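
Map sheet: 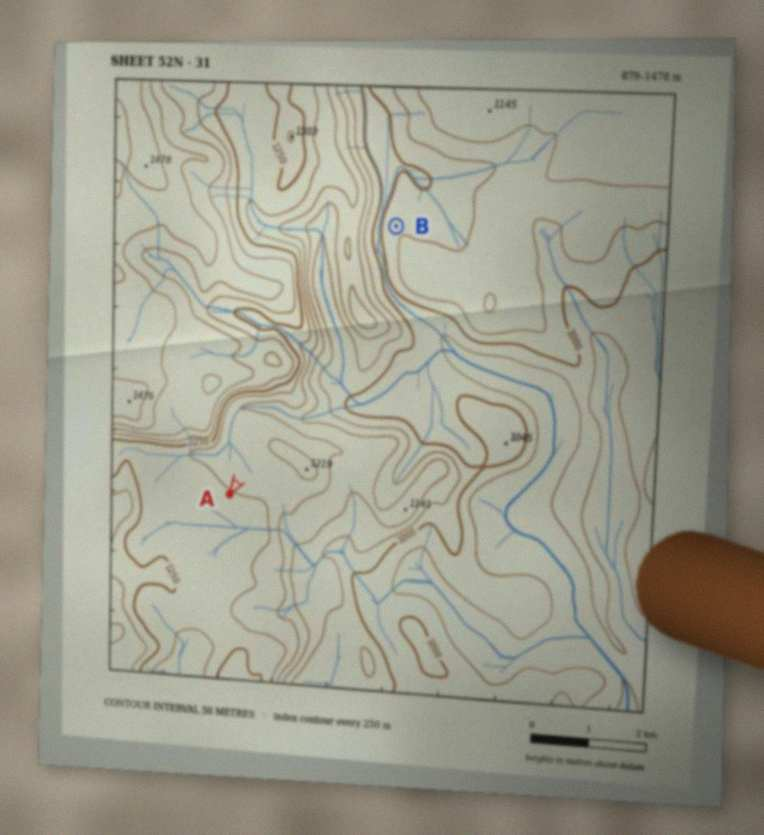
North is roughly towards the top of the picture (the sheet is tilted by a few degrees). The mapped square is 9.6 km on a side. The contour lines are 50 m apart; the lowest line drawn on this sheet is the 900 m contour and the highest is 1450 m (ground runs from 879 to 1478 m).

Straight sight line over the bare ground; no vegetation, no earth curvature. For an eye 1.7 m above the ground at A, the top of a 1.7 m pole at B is hidden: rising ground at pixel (259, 448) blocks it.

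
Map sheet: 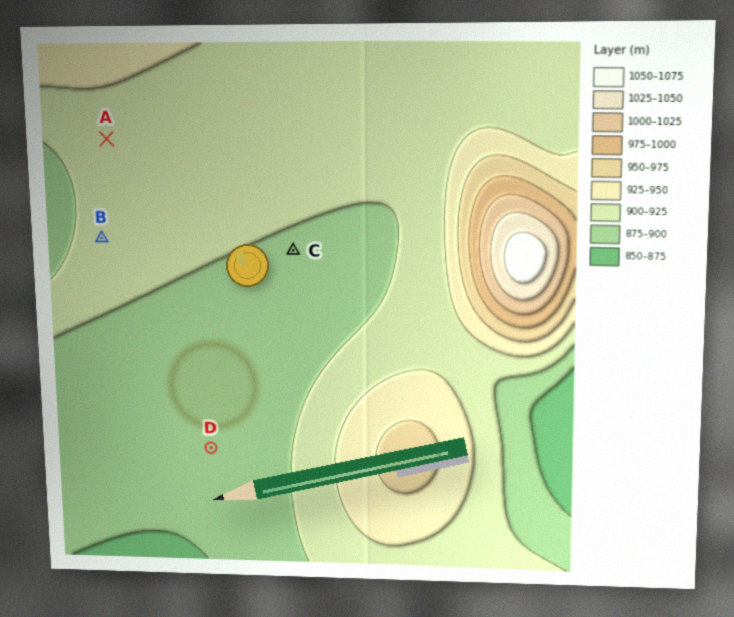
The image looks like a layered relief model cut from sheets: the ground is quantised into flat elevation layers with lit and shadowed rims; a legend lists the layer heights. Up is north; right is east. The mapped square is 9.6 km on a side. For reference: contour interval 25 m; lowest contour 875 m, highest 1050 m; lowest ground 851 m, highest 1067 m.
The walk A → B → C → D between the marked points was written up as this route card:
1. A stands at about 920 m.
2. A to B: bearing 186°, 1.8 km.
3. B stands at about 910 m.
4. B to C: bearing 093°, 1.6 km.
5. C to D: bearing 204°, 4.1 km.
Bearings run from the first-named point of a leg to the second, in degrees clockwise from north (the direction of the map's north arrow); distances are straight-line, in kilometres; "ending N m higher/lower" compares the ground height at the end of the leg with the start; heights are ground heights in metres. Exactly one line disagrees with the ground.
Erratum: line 4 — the distance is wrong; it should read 3.5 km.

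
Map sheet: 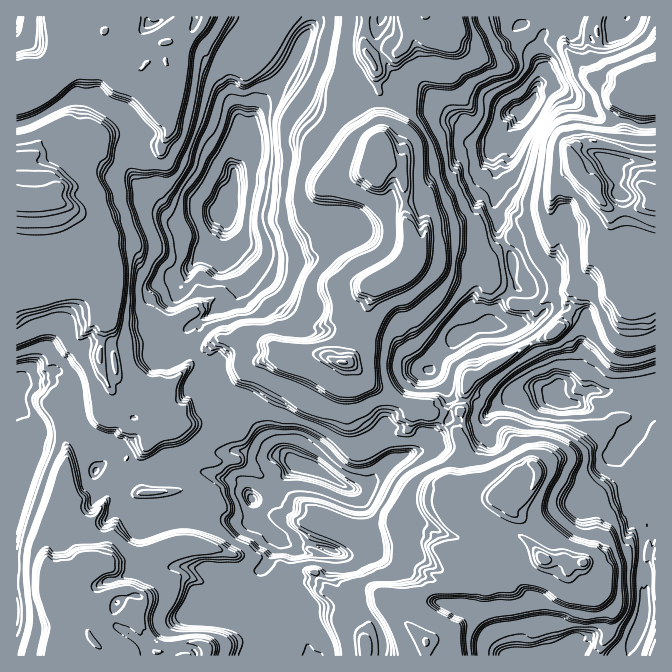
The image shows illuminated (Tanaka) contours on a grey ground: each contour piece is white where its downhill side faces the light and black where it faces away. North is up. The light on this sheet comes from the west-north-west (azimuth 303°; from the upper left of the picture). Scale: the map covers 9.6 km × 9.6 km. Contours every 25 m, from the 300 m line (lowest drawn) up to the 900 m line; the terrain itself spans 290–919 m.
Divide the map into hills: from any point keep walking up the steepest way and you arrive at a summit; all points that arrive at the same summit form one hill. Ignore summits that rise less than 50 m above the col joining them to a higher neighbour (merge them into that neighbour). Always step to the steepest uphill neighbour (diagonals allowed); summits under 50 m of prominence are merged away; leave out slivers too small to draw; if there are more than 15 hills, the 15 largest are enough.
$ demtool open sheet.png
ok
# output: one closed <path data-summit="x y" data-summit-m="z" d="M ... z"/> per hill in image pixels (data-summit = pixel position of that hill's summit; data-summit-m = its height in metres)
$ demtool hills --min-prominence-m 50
<path data-summit="380 150" data-summit-m="919" d="M310 16l-45 0-32 54-2 25 8 22 4 21-10 25 1 17-8 25 2 12-14 18-3 8-20 24-5 13-15 23-3 17 9 13 7 0 8-9 13-6 10-9 20-8 4-8 2-15-5-10-12-11-1-5 0-15 4-14 4 10 8 10 21 13 17 5 31-2 29-20 13-6 5-7 20-8 15-14 28-3 14-12 45-15 24-36-14 1-15-6-7-9-8-3-20-18-69-2-2-9-14-14-20-4-35-15-1-2 5-12 10-18z"/><path data-summit="55 190" data-summit-m="915" d="M95 96l-23 0-27 18-13 7-16 4 0 260 2 1 12-5 12 2 6-2 14 5 4 4 12 28 0 14 8 26 11 13 17 9 6 14 1-4 16-16 15-1 5 3 17 0 8-3 18-2 19 7 21 3 12 18 6-1 20-14 16-18 4-1-13-9-25 0-18-5-4-4-2-14-5-10-17-15-9-4-6-7 10-20 0-3-6-2 1-9-21-23 1-7-7 0-9-13 3-17 15-23 5-13 20-24 3-8 12-15 0-13-7 6-27 3-15 5-5-2-12-11-10-5-11-13-11-25 0-10 3-12 8-11-1-5-14-16-20-8z"/><path data-summit="544 558" data-summit-m="897" d="M450 396l-2 7 1 15-24 31-15 4-18 8-28 25-9 3-6-1 0 14-8 20 2 12-7 14-7 6 0 10-9 12-10 3-13-1-8-10 2-21-9-8-4-1-2 9-8 17-7 8 2 12 15 23 0 3 25 24 5 10 2 12 240 0 20-18 6 0 5 10-1 8 47 0 2-2 2-14 13-25 0-30-3-15 2-33-4-17-6-12 0-16-14-29-1-10-5 4-4 6-3 14-16 19-15 8-15 4-23 18-7 3-22-1-23-10-7 7-6 14-10 0-1-2 5-12 10-11-2-7 2-20-3-5-4-22 2-5 15-18 0-20 3-5-17-11-10 0z"/><path data-summit="92 638" data-summit-m="832" d="M77 426l-7 5-34 2 0 22-17 52-3 3 0 145 249 1 4-11-7-11-30-20-14-4 6-2 7-10-5-10 0-10-3-3 39-6 6-5 8-17 2-5-2-7-11-7-10-12-10 7-31-2-19-8-16 0-27 6-8 0-10-12-15-12 0-7-5-8-17-9-11-13z"/><path data-summit="574 162" data-summit-m="916" d="M552 84l-12 0-4 4-2 10-36 44-5 10 5 36-4 17 4 13 20 17 0 8-7 10 3 27 4 8 9 3 4 6 0 13-12 13 6 1 9-3 15-13 20 0 16 8 3 4 0 10-5 12-2 21-7 10-16 15 2 13 17 2 13-14 14 4 16-5 36-3 0-138-26-6-4-4-2-34-1-6-5-5 0-10-7-19 1-2 2 2 6-2 35 2 1-36-17-1-12-5-23-2-29-16-13-14z"/><path data-summit="167 42" data-summit-m="832" d="M264 16l-247 0-1 107 6 1 10-3 30-17 10-8 23 0 9 7 20 8 14 16 1 5-8 11-3 12 0 10 11 25 11 13 10 5 12 11 5 2 15-5 27-3 9-10 5-15 1-8-1-17 10-25-4-21-8-22 2-25 15-27 16-23z"/><path data-summit="412 255" data-summit-m="918" d="M492 153l-15 21-45 15-14 12-28 3-15 14-20 8-5 7-13 6-29 20-31 2-17-5-21-13-8-10-4-10-3 10 2 14 45 40 10 16 13 12 8 14 5 2 23-2 17 4 20 8 21 2 7 3 17 18 18 5 6-12 12-13 10-3 14-12 16-6 15-25 15-11-4-7-3-25-13-22 0-20-4-8 4-17-2-1 0-19-3-6z"/><path data-summit="344 362" data-summit-m="903" d="M224 236l0 21 7 5 10 16-2 15-4 8-20 8-10 9-13 6-8 8-1 8 21 23-1 9 2 2 8-1 0 4 21 21 7 12 22 25 1 5 11 11 13 5 7 8 17 4 35 20 8 1 9-3 27-24-7-15 2-24 17-20 6-18 15-14 4-1-16-6-17-18-7-3-21-2-20-8-17-4-5 2-23-2-8-14-13-12-10-16-45-40z"/><path data-summit="425 17" data-summit-m="830" d="M520 16l-208 0-3 16-13 26 36 16 20 4 14 14 2 9 69 2 20 18 8 3 7 9 10 5 10 1 12-3 15-18 7-11 8-9 0-5 9-20-5-18-12-20z"/><path data-summit="539 472" data-summit-m="897" d="M542 388l-15 0-9 3-11 10-9 3-12 13 0 20-15 18-2 5 4 22 3 5-2 5 2 22-10 11-5 12 1 2 10 0 6-14 7-7 23 10 22 1 30-21 15-4 10-5 14-12 9-14 5-16 15-17-5-8-23-24-13 0-13-5-10 0-5-3-2-7-10-2z"/><path data-summit="639 98" data-summit-m="816" d="M655 16l-26 0-5 9-14 14-11 5-8-6-2-7-12-3-2-4-6 5-14-1-8 3-8 11 0 11 4 12-4 18 13 1 10 5 13 14 29 16 23 2 12 5 16 0z"/><path data-summit="655 655" data-summit-m="606" d="M655 461l-6 1-6 16-7 5-3 10 0 15 6 12 4 17-2 33 3 15 0 30-13 25-2 16 27-1z"/><path data-summit="652 192" data-summit-m="915" d="M642 161l-22 0-1 2-7-2-1 2 7 19 0 10 5 5 1 6 2 34 4 4 25 5 1-83z"/>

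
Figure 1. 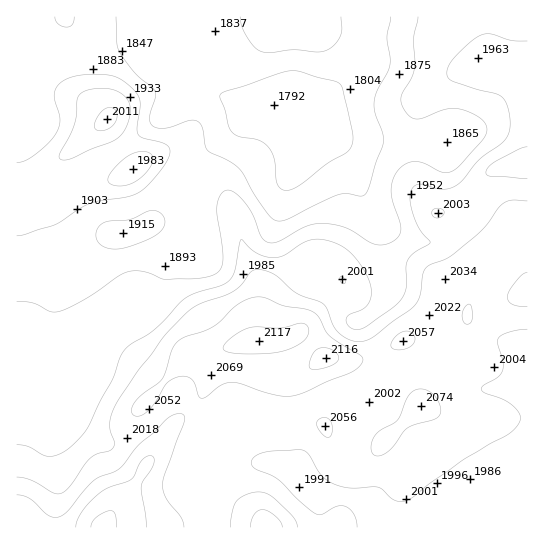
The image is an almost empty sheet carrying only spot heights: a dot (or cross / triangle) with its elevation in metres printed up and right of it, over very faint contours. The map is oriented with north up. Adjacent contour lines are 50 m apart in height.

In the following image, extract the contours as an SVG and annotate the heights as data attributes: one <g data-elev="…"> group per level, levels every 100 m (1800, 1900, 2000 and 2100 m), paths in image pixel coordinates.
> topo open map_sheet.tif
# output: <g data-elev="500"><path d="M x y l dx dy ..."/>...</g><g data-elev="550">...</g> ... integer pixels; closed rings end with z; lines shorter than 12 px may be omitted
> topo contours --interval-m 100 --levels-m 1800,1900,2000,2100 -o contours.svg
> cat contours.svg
<g data-elev="1800"><path d="M283 190l-4-3-2-5-2-21-5-12-5-5-6-4-20-3-6-4-4-7-9-31 5-4 65-20 9 0 38 11 4 3 2 4 9 40 1 10-2 8-5 6-19 10-29 23-8 4z"/></g><g data-elev="1900"><path d="M110 249l8 0 9-2 27-11 10-9 1-5-1-5-6-6-7-1-21 9-20 2-8 2-5 7-1 8 5 7z"/><path d="M17 236l8-1 30-10 25-16 11-6 35-6 12-4 9-7 14-16 7-11 2-8-1-4-4-3-22-6-5-4-1-7 3-26-3-7-6-7-9-7-9-4-27-1-17 3-12 8-2 5-1 6 6 24-3 11-8 11-14 11-10 7-8 2"/><path d="M55 17l3 7 8 3 6-2 2-8"/><path d="M418 17l-4 21 0 32-3 8-8 13-2 7 0 5 3 7 6 7 7 2 6-1 23-9 16 1 11 4 9 5 4 6 1 6-6 11-22 24-8 6-9 0-17-9-10-2-9 3-8 6-5 11-2 12 2 10 7 19 1 8-2 5-5 6-9 4-10-1-29-16-12-3-13-2-16 4-27 15-9 1-8-6-8-22-8-12-10-10-8-3-6 5-4 10 0 10 6 43-2 11-6 5-16 4-33 1-23-8-14 1-11 4-36 25-16 8-9 3-8-1-16-8-16-2"/></g><g data-elev="2000"><path d="M357 527l-3-12-7-8-9-1-16 8-7 0-16-13-21-22-25-12-2-4 1-4 6-5 9-2 35-2 7 4 13 22 11 7 17 5 28-1 17 14 7 1 7-2 54-40 46-26 9-9 2-8-5-10-12-7-19-7-3-4 3-4 14-8 5-7 0-9-5-18 0-5 11-6 18-3"/><path d="M465 323l-3-5 1-7 3-5 4-2 2 7 0 10-3 3z"/><path d="M342 283l3 1 0-3-2-4-2-1-1 3z"/><path d="M436 218l7-3 1-2-1-3-5-2-5 2-1 5z"/><path d="M527 201l-14-1-10 3-5 6-12 17-13 12-24 19-22 9-4 7-3 21-5 11-40 31-10 5-13 0-13-8-6-8-7-18-4-4-25-10-26-20-10-3-8 1-12 14-8 6-31 12-11 6-26 26-28 38-23 36-4 16 0 6 4 11-1 5-3 4-13 3-7 4-24 32-5 4-6 0-24-14-14-3"/><path d="M527 147l-8 2-25 13-6 5-2 6 1 2 3 1 37 3"/><path d="M97 130l8 0 9-5 3-10-3-6-7-1-7 5-5 10-1 4z"/></g><g data-elev="2100"><path d="M146 527l-5-40 1-5 12-19 0-5-4-2-4 1-4 4-11 18-25 10-13 10-13 15-4 13"/><path d="M282 527l-1-5-6-6-6-5-7-1-4 1-4 4-4 12"/><path d="M310 369l9 0 14-4 5-4 0-6-3-4-6-3-11 1-4 3-3 6-2 7z"/><path d="M230 353l33 1 23-4 18-9 4-6 1-6-3-4-5-2-20 5-24-1-8 1-14 7-11 10 0 5z"/></g>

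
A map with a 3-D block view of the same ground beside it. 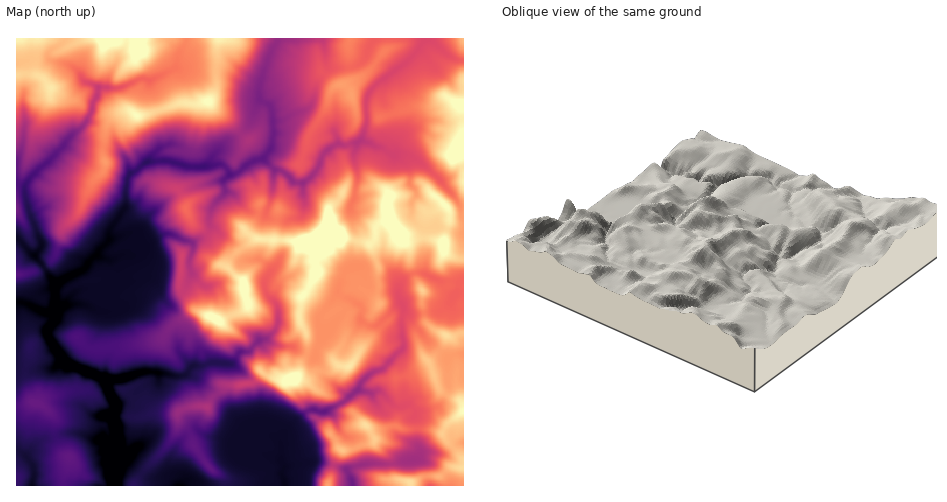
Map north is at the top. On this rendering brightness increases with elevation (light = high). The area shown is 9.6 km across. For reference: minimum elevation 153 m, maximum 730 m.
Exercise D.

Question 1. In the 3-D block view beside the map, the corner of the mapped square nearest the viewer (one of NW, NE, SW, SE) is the NE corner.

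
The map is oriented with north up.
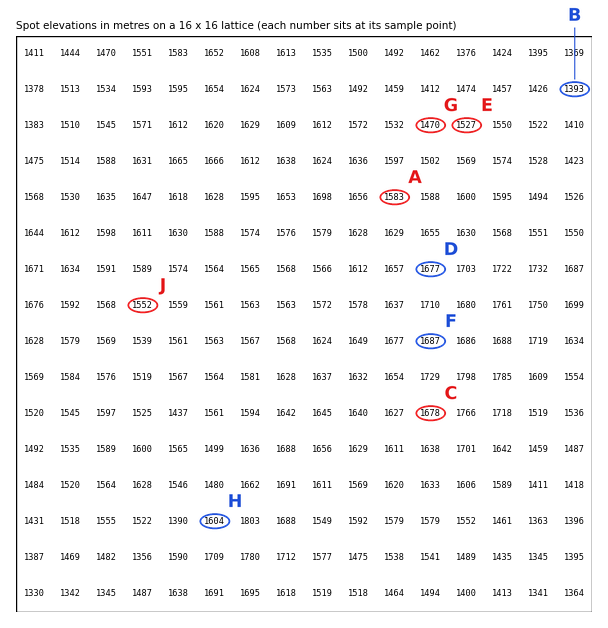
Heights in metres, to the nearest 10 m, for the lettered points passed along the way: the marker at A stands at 1580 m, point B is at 1390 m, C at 1680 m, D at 1680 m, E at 1530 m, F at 1690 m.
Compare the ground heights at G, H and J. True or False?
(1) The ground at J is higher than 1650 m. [False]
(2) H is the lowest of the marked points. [False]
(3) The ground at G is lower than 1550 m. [True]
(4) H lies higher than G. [True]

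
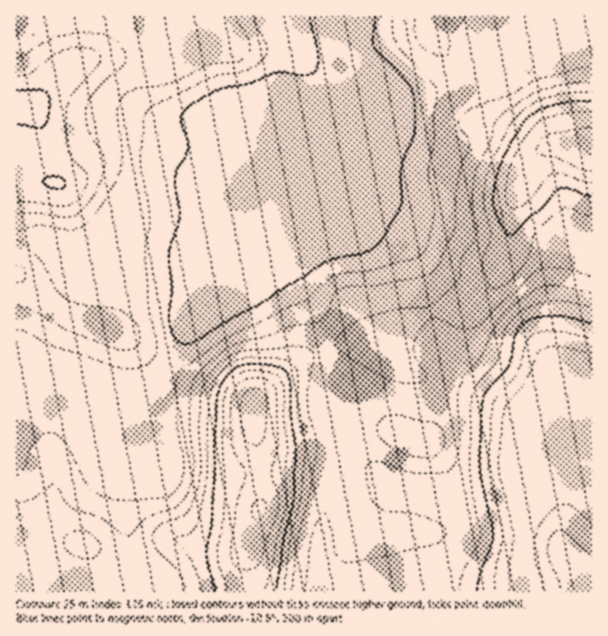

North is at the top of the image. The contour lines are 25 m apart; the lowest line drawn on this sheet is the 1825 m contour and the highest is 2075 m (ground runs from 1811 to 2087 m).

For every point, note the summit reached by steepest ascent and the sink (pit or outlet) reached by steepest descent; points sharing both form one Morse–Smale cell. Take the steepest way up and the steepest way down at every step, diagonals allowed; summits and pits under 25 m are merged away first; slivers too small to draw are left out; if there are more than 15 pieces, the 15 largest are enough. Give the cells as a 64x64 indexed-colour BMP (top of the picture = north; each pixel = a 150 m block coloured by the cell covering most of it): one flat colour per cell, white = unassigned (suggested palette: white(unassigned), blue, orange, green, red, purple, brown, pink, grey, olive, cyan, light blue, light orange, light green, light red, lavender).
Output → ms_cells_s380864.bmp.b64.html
<image width="64" height="64" href="data:image/bmp;base64,Qk12CAAAAAAAAHYAAAAoAAAAQAAAAEAAAAABAAQAAAAAAAAIAAATCwAAEwsAABAAAAAAAAAA////ALR3HwAOf/8ALKAsACgn1gC9Z5QAS1aMAMJ34wB/f38AIr28AM++FwDox64AeLv/AIrfmACWmP8A1bDFAGZmZmZmZmZkREREREIiIiIiIiIiIiIiIiIiIiIpmZmZZmZmZmZmZmREREREQiIiIiIiIiIiIiIiIiIiIimZmZlmZmZmZmZmRERERERCIiIiIiIiIiIiIiIiIiIimZmZmWZmZmZmZmZEREREREIiIiIiIiIiIiIiIiIiIiKZmZmZZmZmZmZmZERERERERCIiIiIiIiIiIiIiIiIiIpmZmZlmZmZmZmZkREREREREIiIiIiIiIiIiIiIiIiIimZmZmWZmZmZmZmREREREREQiIiIiIiIiIiIiIiIiIiIpmZmZZmZmZmZmRERERERERCIiIiIiIiIiIiIiIiIiIimZmZlmZmZmZmZEREREREREQiIiIiIiIiIiIiIiIiIiWZmZmWZmZmZmZkRERERERERCIiIiIiIiIiIiIiIiIiJVmZmZZmZmZmZmREREREREREIiIiIiIiIiIiIiIiIiIlVZmZlmZmZmZmZEREREREREQiIiIiIiIiIiIiIiIiIiVVWZmWZmZmZmZmRERERERERCIiIiIiIiIiIiIiIiIiJVVVmZZmZmZmZmZEREREREREIiIiIiIiIiIiIiIiIiIlVVWZlmZmZmZmZkREREREREQiIiIiIiIiIiIiIiIiIiVVVVmWZmZmZmZmZERERERERCIiIiIiIiIiIiIiIiIiJVVVVZZmZmZmZmZkREREREREIiIiIiIiIiIiIiIiIiIlVVVVVmZmZmZmZmZEREREREQiIiIiIiIiIiIiIiIiIiVVVVVWZmZmZmZmZkREREREQiIiIiIiIiIiIiIiIiIiJVVVVVZmZmZmZmZmRERERERCIiIiIiIiIiIiIiIiIiIlVVVVVmZmZmZmZmZkREREREIiIiIiIiIiIiIiIiIiVVVVVVVWZmZmZmZmZmRERERERCIiIiIlUiIlVVVVVVVVVVVVVVZmZmZmZmZmZEREREREQiIiIiVVVVVVVVVVVVVVVVVVVmZmZmZmd3dkREREREREIiIiJVVVVVVVVVVVVVVVVVVXd3d3d3d3d3RERERERERCIiJVVVVVVVVVVVVVVVVVVVd3d3d3d3d3d0REREREREQiIlVVVVVVVVVVVVVVVVVVV3d3d3d3d3d3dEREREREREQlVVVVVVVVVVVVVVVVVVVXd3d3d3d3d3d0REREREREREM1VVVVVVVVVVVVVVVVVVd3d3d3d3d3d3dEREREREREQzMzMzVVVVVVVVVVVVVVV3d3d3d3d3d3d0REREREREQzMzMzM1VVVVVVVVVVVVVXd3d3d3d3d3d3dERERERERDMzMzMzM1VVVVVVVVVVVVd3d3d3d3d3d3d0REREREREMzMzMzMzMzVVVVVVVVVVV3d3d3d3d3d3d3REREREREMzMzMzMzMzMzNVVVVVVVVXd3d3d3d3d3d3d0REREREQzMzMzMzMzMzMzVVVVVVVVd3d3d3d3d3d3d3REREREQzMzMzMzMzMzMzM1VVVVVVV3d3d3d3EREXd3d0RERERDMzMzMzMzMzMzMzNVVVVVVXd3d3ERERERERd3RERERDMzMzMzMzMzMzMzM1VVVVVVd3dxEREREREREXdEREREMzMzMzMzMzMzMzMzVVVVVVV3dxERERERERERd3RERERDMzMzMzMzMzMzMzM1VVVVVREREREREREREREXdEREREMzMzMzMzMzMzMzMzVVVVVVERERERERERERERd3RERERDMzMzMzMzMzMzMzNVVVVVUREREREREREREREXdEREREMzMzMzMzMzMzMzM1VVVVVRERERERERERERERd3REREQzMzMzMzMzMzMzMzVVVVVVEREREREREREREREXdEREREMzMzMzMzMzMzMzNVVVVVURERERERERERERERF0REREQzMzMzMzMzMzMzMzVVVVVRERERERERERERERERFEREREMzMzMzMzMzMzMzNVVVVVqqEREREREREREREREUREREQzMzMzMzMzMzMzMzVVVVWqoRERERERERERERERFEREREMzMzMzMzMzMzMzNVVVVaqhERERERERERERERERREREQzMzMzMzMzMzMzMzVVVVqqEREREREREREREREREURERDMzMzMzMzMzMzMzM1UzOqoRERERERERERERERERFEREQzMzMzMzMzMzMzMzMzM6qhERERERERERERERERERRERDMzMzMzMzMzMzMzMzMzqhEREREREREREREREREREUREQzMzMzMzMzMzMzMzMzOqERERERERERERERERERERFERDMzMzMzMzMzMzMzMzMxERERERERERERERERERERERREMzMzMzMzMzMzMzMzMzERERERERERERERERERERERERQzOIiIiIMzMzMzMzMzMRERERERERERERERERERERERETOIiIiIiIiIMzMzMzMxERERERERERERERERERERERERGIiIiIiIiIiIMzMzMzERERERERERERERERERERERERGIiIiIiIiIiIiIgzMzMREREREREREREREREREREREREYiIiIiIiIiIiIiIiDMxERERERERERERERERERERERERiIiIiIiIiIiIiIiIiIERERERERERERERERERERERERGIiIiIiIiIiIiIiIiIgREREREREREREREREREREREREYiIiIiIiIiIiIiIiIiBERERERERERERERERERERERERiIiIiIiIiIiIiIiIiI"/>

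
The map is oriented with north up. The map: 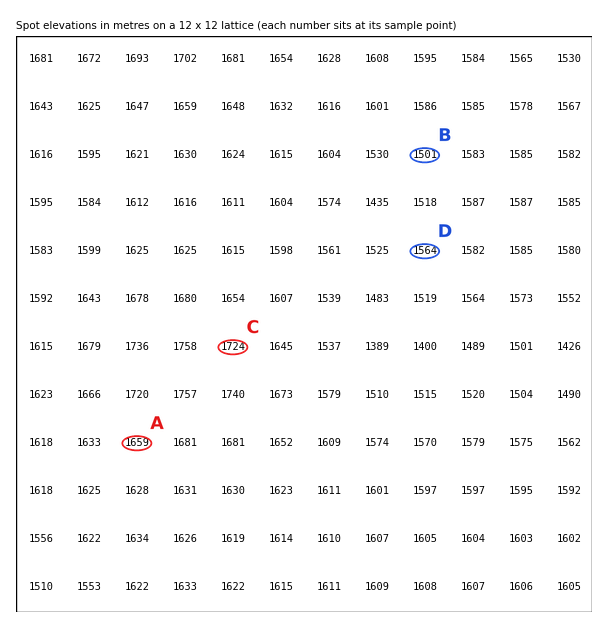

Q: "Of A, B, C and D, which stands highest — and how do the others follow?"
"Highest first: C A D B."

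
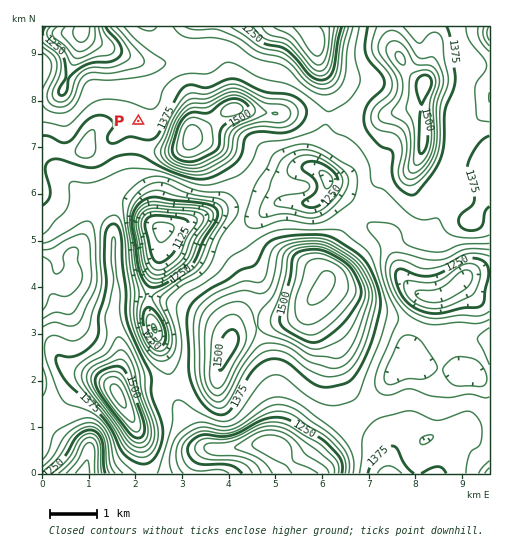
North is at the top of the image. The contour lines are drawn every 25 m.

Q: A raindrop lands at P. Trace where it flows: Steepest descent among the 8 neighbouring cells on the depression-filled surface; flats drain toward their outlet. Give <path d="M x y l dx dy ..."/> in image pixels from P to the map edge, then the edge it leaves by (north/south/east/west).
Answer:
<path d="M138 121l7-7 0-44-10-11-11-4-2 0-4-3-2 0-23-11-10-9 0-5"/>
exit: north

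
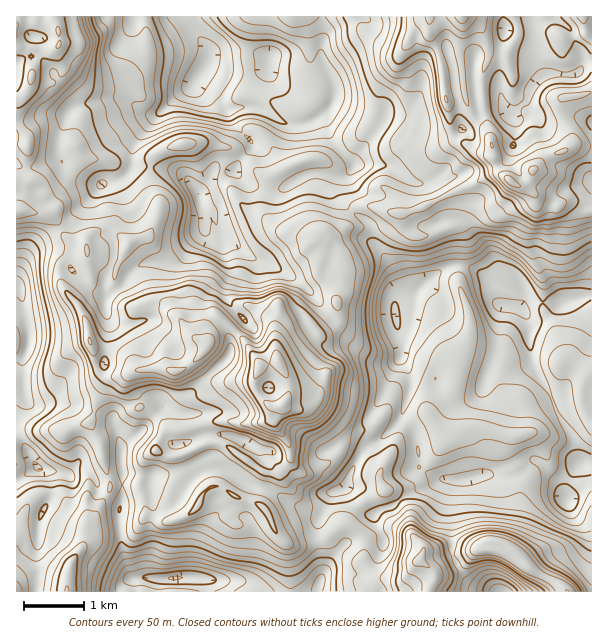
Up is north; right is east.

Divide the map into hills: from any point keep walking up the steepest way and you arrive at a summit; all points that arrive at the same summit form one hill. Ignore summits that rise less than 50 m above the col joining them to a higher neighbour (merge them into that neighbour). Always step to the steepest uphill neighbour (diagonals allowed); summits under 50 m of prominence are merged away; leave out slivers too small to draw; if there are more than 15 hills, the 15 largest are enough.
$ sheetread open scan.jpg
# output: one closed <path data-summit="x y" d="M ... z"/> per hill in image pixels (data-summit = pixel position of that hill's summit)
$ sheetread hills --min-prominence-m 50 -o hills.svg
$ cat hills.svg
<path data-summit="282 405" d="M359 16l-178 1 6 10 17 15 4 9 0 11-12 16 0 6 24 17 3 6 7 6 10 16 12 12-2 9-12 12-4 8-21 0-15 23-6-10-16-13-41-4-3-2 2-21 24-29-11 0-24-16-13-1-36 11-8 9-8 24 0 12 4 11 16 12 12 6 12 3-24 25-12 16-16 8-15 10-10 16 16-10 16 2 10 6 7 14 18 17 9 3 4 6 17-12 8-13 8-7 9-4 30-2 27-29 0-19 10 7 18 47 0 12-4 12 0 9 6 10 10 11 0 3-14 15 0 13-2 6-36 35-6 4-10 14-9-1-9-7-11-4-25 11-7 5-2 7-5-5-36-12-40 0-6-3-2-9-2-32 6-12 0-19-8-39-2-4-2 1 0 193 20-12 30 7 15-7 13 9 4 12 22 15 1 42 11 32-10 7 0 7 84-1 0-9-3-4-50 0-3-3 0-54 2-6-1-27 5 6 6 4 14 1 11-16 8-8 11-6 16 0 27 17 24 6 21 13 20 6 7 0 12-19 12-4 17 23 12 5 4-5 14-5 16-13 23-7 9-6 25 0 14-5 33 1 12-6 12-10 23 22 5 16 4-16 12-18-4-9-4-17-14-24-11-27-13-19-5-24 1-17-6-15-8-5-12-1-2-3 0-12-5-5-21-16-14-5-9 0-13 6-15 12-14 15-15 6 4-10-3-16-11-20-14-18 0-10-4-8-14-8-12-13-4-6 2-16 9-6 5-9-20-21-12-26 0-3 8-6 2-6 2-18-12-24-2-12 5-12 7-6z"/><path data-summit="462 17" d="M531 16l-171 0-28 14-7 6-5 12 2 12 12 24-2 18-2 6-8 6 9 24 22 25 27-38 4-9 11 0 9 4 19 16 8 3 22-3 17-12 10-12 21-3 9 7 18-17 4-12 10-10-7-15 0-26-1-16z"/><path data-summit="510 180" d="M591 61l-6 0-7 12-30 1-6 4-10 9-4 12-18 17-9-7-21 3-10 12-21 14-18 1-8-3-19-16-9-4-11 0-30 48 29 0 10 5 17 12 19 3 5 5 6 12 5 18 13 1 7 4 7 12 15 13 9 17 7 6 7 2 10 7 3 13-2 14 6-6 36 0 28-7 1-55-6-18 0-13 6-6z"/><path data-summit="207 344" d="M204 212l0 19-27 29-30 2-9 4-8 7-8 13-18 13 5 22-5 42-9 7-24 3-20 21-9 6-13 3 43 1 36 12 5 5 2-7 7-5 25-11 11 4 9 7 9 1 10-14 6-4 36-35 2-6 0-13 14-15 0-3-10-11-6-10 0-9 4-12 0-12-18-47z"/><path data-summit="32 77" d="M180 16l-163 0-1 148 7 4 12 0 24-10 1-23 7-21 7-6 36-11 9 0 13 6 15 11 11 0 19-18 11-6 17-22 3-6 0-11-4-9-17-15z"/><path data-summit="198 504" d="M216 468l-10 1-11 6-19 24-14-1-6-4-5-6 1 27-2 6 0 54 3 3 50 0 3 4 1 10 110 0 5-14 0-14-4-21 0-21 4-10-28-7-21-13-24-6-18-12z"/><path data-summit="567 591" d="M536 460l-12 10-12 6-33-1-6 3-17 2-4 3-2 24 2 48 6 12 12 15 24 10 97 0 1-127-11-2-5 5-8 14-4 16-5-16z"/><path data-summit="420 560" d="M455 480l-15 0-9 6-17 4-22 16-8 2-10 8-12-5-17-23-12 4-3 3-12 27 0 21 4 21 0 14-4 13 174 1-6-4-16-6-12-15-6-12-2-48 1-16z"/><path data-summit="90 342" d="M53 250l-12 0-8 3-11 13-6 13 0 6 3 2 3 9 6 33 0 19-6 12 0 17 2 15 5 10 13-2 9-6 23-22 15 0 10-4 5-5 2-9 3-33-5-15 0-10-3-4-9-3-18-17-11-18z"/><path data-summit="66 591" d="M81 468l-6 1-7 6-15-5-7 1 4 6 0 20-12 25 0 21-2 17 0 32 84 0 2-7 10-7-11-32-1-42-16-10-6-5-4-12z"/><path data-summit="183 144" d="M195 80l-7 10-11 6-37 38-7 13-1 17 3 2 41 4 6 4 16 19 15-23 21 0 4-8 12-12 2-9-12-12-10-16-7-6-3-6-19-11z"/><path data-summit="590 374" d="M573 301l-46 1-7 7 8 8 2 10-1 17 5 24 13 19 9 24 16 27 6 23 3 2 10 1 1-143-5-2-10-10z"/><path data-summit="17 212" d="M60 158l-25 10-19-3 1 112 15-31 18-12 16-8 12-16 24-25-12-3-19-10z"/><path data-summit="582 17" d="M591 16l-59 1 3 19 0 26 8 16 5-4 30-1 7-12 7-1z"/><path data-summit="17 591" d="M39 468l-6 1-17 13 1 110 18 0 2-5-1-27 2-17 0-21 12-25 0-20-5-7z"/>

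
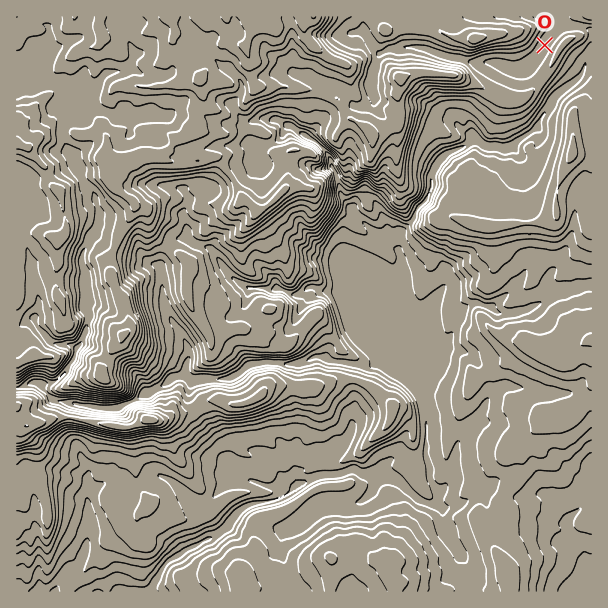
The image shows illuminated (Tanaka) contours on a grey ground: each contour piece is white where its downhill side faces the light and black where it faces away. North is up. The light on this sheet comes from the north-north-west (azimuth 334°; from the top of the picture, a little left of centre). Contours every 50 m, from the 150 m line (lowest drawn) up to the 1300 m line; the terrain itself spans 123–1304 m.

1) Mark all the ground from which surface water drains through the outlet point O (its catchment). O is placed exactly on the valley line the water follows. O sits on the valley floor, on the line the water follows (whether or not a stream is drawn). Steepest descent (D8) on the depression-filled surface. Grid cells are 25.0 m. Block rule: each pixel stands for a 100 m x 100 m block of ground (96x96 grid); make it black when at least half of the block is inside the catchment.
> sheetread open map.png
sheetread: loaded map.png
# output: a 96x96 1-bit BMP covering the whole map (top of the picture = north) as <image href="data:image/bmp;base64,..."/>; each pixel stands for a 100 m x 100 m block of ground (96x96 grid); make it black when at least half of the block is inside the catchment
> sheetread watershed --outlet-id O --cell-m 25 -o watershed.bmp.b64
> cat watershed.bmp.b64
<image width="96" height="96" href="data:image/bmp;base64,Qk2+BAAAAAAAAD4AAAAoAAAAYAAAAGAAAAABAAEAAAAAAIAEAAATCwAAEwsAAAIAAAAAAAAA////AAAAAAAAAAAAAAAAAAAAAAAAAAAAAAAAAAAAAAAAAAAAAAAAAAAAAAAAAAAAAAAAAAAAAAAAAAAAAAAAAAAAAAAAAAAAAAAAAAAAAAAAAAAAAAAAAAAAAAAAAAAAAAAAAAAAAAAAAAAAAAAAAAAAAAAAAAAAAAAAAAAAAAAAAAAAAAAAAAAAAAAAAAAAAAAAAAAAAAAAAAAAAAAAAAAAAAAAAAAAAAAAAAAAAAAAAAAAAAAAAAAAAAAAAAAAAAAAAAAAAAAAAAAAAAAAAAAAAAAAAAAAAAAAAAAAAAAAAAAAAAAAAAAAAAAAAAAAAAAAAAAAAAAAAAAAAAAAAAAAAAAAAAAAAAAAAAAAAAAAAAAAAAAAAAAAAAAAAAAAAAAAAAAAAAAAAAAAAAAAAAAAAAAAAAAAAAAAAAAAAAAAAAAAAAAAAAAAAAAAAAAAAAAAAAAAAAAAAAAAAAAAAAAAAAAAAAAAAAAAAAAAAAAAAAAAAAAAAAAAAAAAAAAAAAAAAAAAAAAAAAAAAAAAAAAAAAAAAAAAAAAAAAAAAAAAAAAAAAAAAAAAAAAAAAAAAAAAAAAAAAAAAAAAAAAAAAAAAAAAAAAAAAAAAAAAAAAAAAAAAAAAAAAAAAAAAAAAAAAAAAAAAAAAAAAAAAAAAAAAAAAAAAAAAAAAAAAAAAAAAAAAAAAAAAAAAAAAAAAAAAAAAAAAAAAAAAAAAAAAAAAAAAAAAAAAAAAAAAAAAAAAAAAAAAAAAAAAAAAAAAAAAAAAAAAAAAAAAAAAAAAAAAAAAAAAAAAAAAAAAAAAAAAAAAAAAAAAAAAAAAAAAAAAAAAAAAAAAAAAAAAAAAAAAAAAAAAAAAAAAAAAAAAAAAAAAAAAAAAAAAAAAAAAAAAAAAAAAAAAAAAAAAAAAAAAAAAAAAAAAAAAAAAAAAAAAAAAAAAAAAAAAAAAAAAAAAAAAAAAAAAAAAAAAAAAAAAAAAAAAAAAAAAAAAAAAAAAAAAAAAAAAAAAAAAAAAAAAAAAAAAAAAAAAAAAAAAAAAAAAAAAAAAAAAAAAAAAAAAAAAAAAAAAAAAAAAAAAAAAAAAAAAAAAAAAAAAAAAAAAAAAAAAAAAAAAAAAAAAAAAAAAAAAAAAAAAAAAAAAAAAAAAAAAAAAAAAAAAAAAAAAAAAAAAAAAAAAAAAAAAAAAAAAAAAAAAAAAAAAAAAAAAAAAAAAAAAAAAAAAAAAAAAAAAAAEAAAAAAAAAAAAAAAPgAAAAAAAAAAAAAA/wAAAAAAAAAAAAAB/gAAAAAAAAAAAAAB/wAAAAAAAAAAAAAD/wAAAAAAAAAAAAAH/wAAeAAAAAAAAAA//wAB/AAAAAAAAP///wAH/gAAAAAAAf///wAf/wAAAAAAAf///////wAAAAAAAf///////4AAAAAAAf///////8AAAAAAAf///////8AAAAAAA////////4AAAAAAA////////gAAAAAAAf////+D/AAAAAAAAf////4ACAAAAAAAAP////AAAAAAAAAAAH////AAAAA="/>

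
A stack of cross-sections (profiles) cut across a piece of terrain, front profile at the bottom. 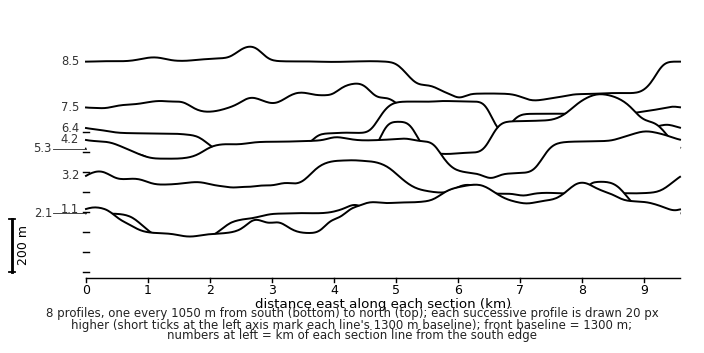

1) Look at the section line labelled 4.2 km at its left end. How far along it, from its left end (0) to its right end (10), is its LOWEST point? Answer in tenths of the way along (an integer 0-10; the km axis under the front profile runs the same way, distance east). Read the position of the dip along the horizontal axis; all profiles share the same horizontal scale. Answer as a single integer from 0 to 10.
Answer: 7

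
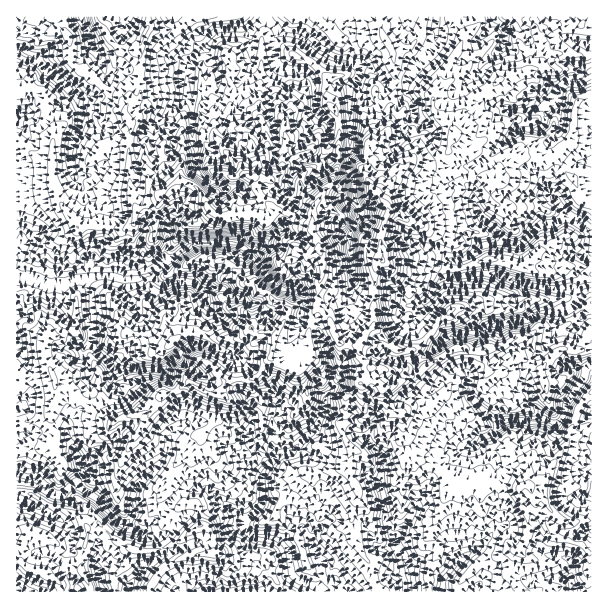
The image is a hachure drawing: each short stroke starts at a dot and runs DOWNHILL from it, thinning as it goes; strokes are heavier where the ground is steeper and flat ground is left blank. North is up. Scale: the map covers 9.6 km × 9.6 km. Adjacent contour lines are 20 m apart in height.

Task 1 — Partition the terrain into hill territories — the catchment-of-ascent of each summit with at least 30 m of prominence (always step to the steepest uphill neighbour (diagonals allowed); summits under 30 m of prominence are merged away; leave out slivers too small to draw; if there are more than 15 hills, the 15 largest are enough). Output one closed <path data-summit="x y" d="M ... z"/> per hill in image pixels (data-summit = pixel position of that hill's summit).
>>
<path data-summit="320 249" d="M591 16l-574 0-1 482 46 22 10 11 0 20 5 3 16 4 3 4 2-25 16-17 24 14 5 0 36-40 6-2 21-4 27 22 11 11 0 6 7 7 19 2 14 9 5 7 1 17 4 6-12 9-4 8 195 0 9-13 0-7-1-5-11-11-4-1 13-7 15-18-2-30 2-5 2-21-2-15-11-8-7-8 6-5 9-4 15-13 40-1 12 2 8-10 13 6 5 0 8-5z"/><path data-summit="383 260" d="M414 110l0 4-10 9 0 9-9 14-23 10-13 0-9-6-2 5 0 15 7 13 0 18 6 9-12 26 5 46 5 7 6 3 33 2 10 12 5 0 15-8 5-10 11-11 17 0 5-2-4-14 20-15-6-4-6-5 0-3 5-9 9-6-9-13-3-17-3-4 9-18-31-3-9-12-2-14-4-10-10-7-7-7z"/><path data-summit="530 485" d="M566 412l-8 10-12-2-40 1-15 13-9 4-6 5 7 8 11 8 2 15-2 21-2 5 2 30-15 18-13 7 4 1 11 11 1 5 0 7-8 13 26 0 19-10 52-4 3-11-4-10 6-18 3-5 13-4 0-116-13 4z"/><path data-summit="233 216" d="M206 49l-12 9-12 13-1 28-9 11 2 36-7 6-8 4-3-2 0 2 4 18 14 17 2 7 0 6-6 11 0 6 12-5 6 0 6 5 0 15-2 7 39-1 18 8 11-3 22-19 10-16 2-12-6-12-7 4-9 0-6-4 0-21 8-9 2-6-4-30-3-2-14 6-7-7-12-17 2-19-8 2-12-4-1-13-6-6z"/><path data-summit="200 527" d="M206 488l-8 0-19 6-36 40-5 0-24-14-14 14-3 14 0 19 7 25 172 0 6-8 12-9-4-6-1-17-8-11-11-5-19-2-7-7 0-6-25-23z"/><path data-summit="221 393" d="M201 343l-12 1-27 25 6 6 10 23 2 28 6-4 21 2 36 39 20 12 5-11-18-20 0-15 4-16-4-12-12-15-2-23-2-7-12-7z"/><path data-summit="450 312" d="M498 274l-54 3-11 11-9 14-8 16 0 9 21 19 18-12 24-2 9-6 13-1 11-5 13 0 8-4 2-2-1-5-11-10 0-8 3-6z"/><path data-summit="45 573" d="M20 499l-4 1 0 91 86 1-2-19-4-13-7-4-12-2-5-3-2-23-16-12z"/>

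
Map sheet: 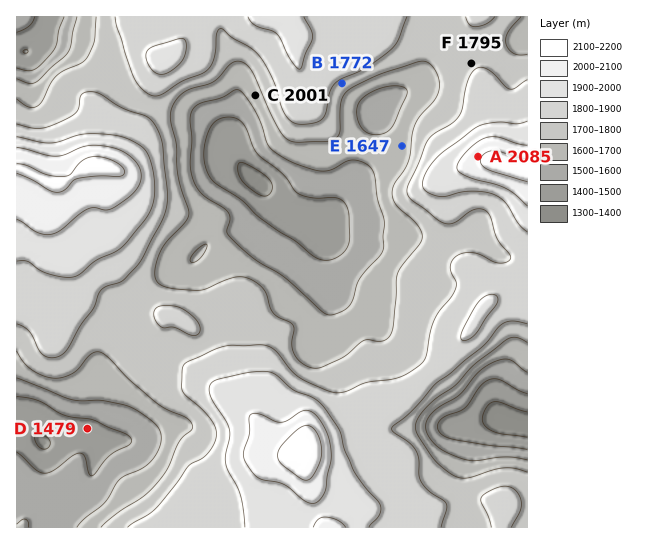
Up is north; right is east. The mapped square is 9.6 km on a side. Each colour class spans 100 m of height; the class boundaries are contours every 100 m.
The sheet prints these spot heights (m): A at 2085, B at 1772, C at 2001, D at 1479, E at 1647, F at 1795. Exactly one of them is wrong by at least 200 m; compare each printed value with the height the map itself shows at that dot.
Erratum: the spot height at C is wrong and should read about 1651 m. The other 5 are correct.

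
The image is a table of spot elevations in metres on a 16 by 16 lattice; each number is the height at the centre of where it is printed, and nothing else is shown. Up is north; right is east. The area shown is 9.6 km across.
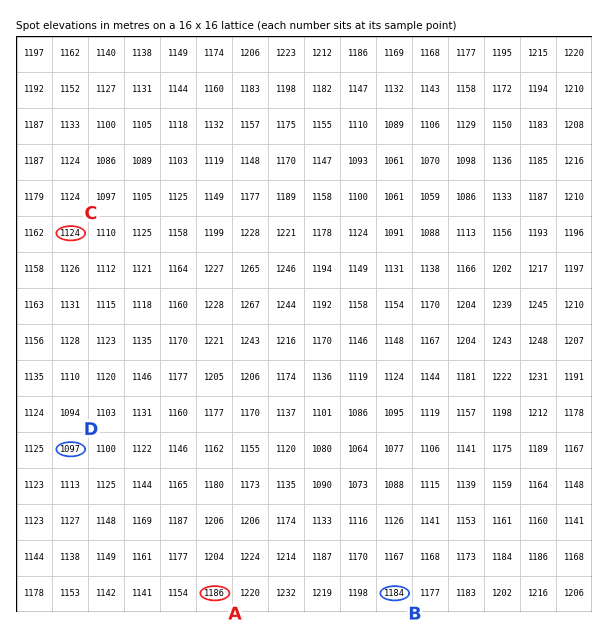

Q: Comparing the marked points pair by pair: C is above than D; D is below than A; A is above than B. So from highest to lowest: A B C D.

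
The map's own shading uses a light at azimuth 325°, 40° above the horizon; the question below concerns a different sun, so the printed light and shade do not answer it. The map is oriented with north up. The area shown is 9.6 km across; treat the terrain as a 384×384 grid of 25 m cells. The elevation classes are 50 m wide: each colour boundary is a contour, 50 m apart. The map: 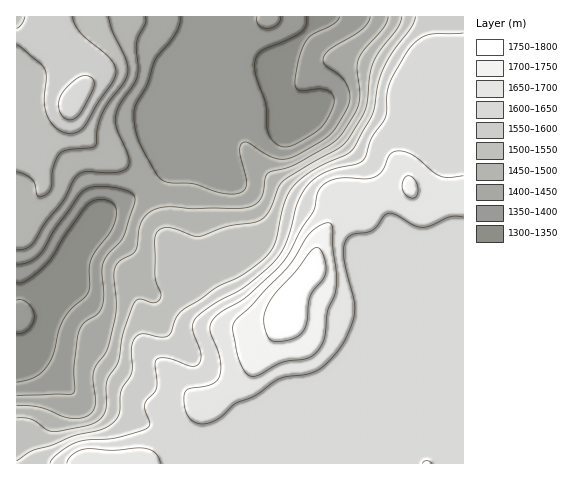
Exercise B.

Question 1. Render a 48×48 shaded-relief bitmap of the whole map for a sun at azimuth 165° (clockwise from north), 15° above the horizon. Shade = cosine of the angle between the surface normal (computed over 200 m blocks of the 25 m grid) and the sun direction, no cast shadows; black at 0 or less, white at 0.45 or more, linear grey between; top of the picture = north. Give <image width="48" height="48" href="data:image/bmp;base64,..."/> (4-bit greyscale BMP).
<image width="48" height="48" href="data:image/bmp;base64,Qk32BAAAAAAAAHYAAAAoAAAAMAAAADAAAAABAAQAAAAAAIAEAAATCwAAEwsAABAAAAAAAAAAAAAAABEREQAiIiIAMzMzAERERABVVVUAZmZmAHd3dwCIiIgAmZmZAKqqqgC7u7sAzMzMAN3d3QDu7u4A////AGZUMzRERFZ4iIiZmZmZmZmZmZmZmHd4iHZTIRIzNEVniImZmZmZmZmZmZmZmHd4iXdTEAASM0RXiJqZmZmZmZmZmZmZmYd4iXdlMAACNFZ3iau7mZmZmZmZmZmZmZiIiGZmUxATRniJmavMupmZmZmZmZmZmZmYdzRFVUNEZ4iZmZq7u7qZmZmZmZmZmZmYdyI0VmZmd4iIiIiJq7ypmZmZmZmZmZmZiCM0Z4h3d3d4iHZnmrzLmZmZmZmZmZmZmURVZ4h3Zmd4h2VXirzdy7qpmZmZmZmZmWZmd4h2VniIdmVniaze3d3KmZmZmZmZmXd3d4dlVniHZmZ3iZrN3d3cqZmZmZmZmZh3d3dmVnh2ZniImZm83MzdypmZmZmZmamHd3d2ZmZlZ4mZmIibzMu8y5mZmZmZmbqYd3d3ZVVVZ4mZmIiavMuru6mZmZmZmbqodmd3ZVZmd3d3eIiJq7qqq6mZmZmZmZmZdmZmZmZmZlVVVmeImrqqqqmZmZmZmYiZhlVmd3d3ZUMzMzVniaqqqqmZmZmZmYiJmGVnd3eIdkQyIiJFaKu6qZmZmZmZmZmZmYZ3iIiJh2VEMhETR5vLqYmZmZmZmbupmYh3d3iJmIdlQyAAJIvLqYmZmZmZmd3KmYh3d3eJmYd3ZkIAAli7mZmZmZmZme7smZdlVWeImZiIh2UgATaJmZmZmZmZme7tuZhURGeImZiIiIdTETV5qpmZmZmZmc3dyphkRGeIiZiIiIh1MiRpq7qpmZqpmbzN3JmGRWd3d4d3d3d2VDNYvMy6mqu6qqvN7bmYZWZmZmZmZmZmZUNHq7u7q7u7uqrN7tqYdlVVVmZVRERVZlVXmqqru7u7qpm87ty6mGVVVmZUQzRFVWZnmpmqu7uqqoirzd7dypdlVmZVREVVVFZneIiaqqqZmYmavN7u3LmHZVZmZmdlQzRFVmd4iZmIiJmZq83e3LqHZmZniIh1MRESNEVmd4d3Zqqqq7zNy6mHd3eIiYhkIAAAEkVmZmZmZqqqq7y7upiIiIiIiYdUIAAAAkV3ZVZ3d5mavMuqmIiImZmYiIdlQxAAAkZ3ZWeIiIiavdyoiIiJmZmYiId3d1IAAjVmZniJiIiaze2piImZmZmYiIiImYZCEiNWd4iZmIiave3KmZmZmZmZiImZmZl1MiNGiImZmIiZq83cuqqZmZmZmZmZmZmXQyNXiZmZmYiIiKzu3LupmZmZmZmZmZmYZURXmZmZmYh3d4re/ty5mZmZmYiJmZmZl2VWiaqZmZiHZ3it7ty6mZmIiIiZmZq7qYZVeaqpmZmYd3eKvMu6mZmIiJiZmJq7uYZVV5qqmaqpiId4maq7qZmYiZmZmIiaqXZUVnmZmauqmYd3eJq7qpmYiaqZmHd4h2VERWeImaqqmYdmeJq7uqmIiau6mYZmZlVDNEVniJmZmHZniKq7uqmIiavMypdlVVRDM0VWd3eIiHd4iaqrqqmIiJq8y6h2VVVEREVmZ3d4iIiImZqqqqmIiImry6mGZmVVRFZmdw=="/>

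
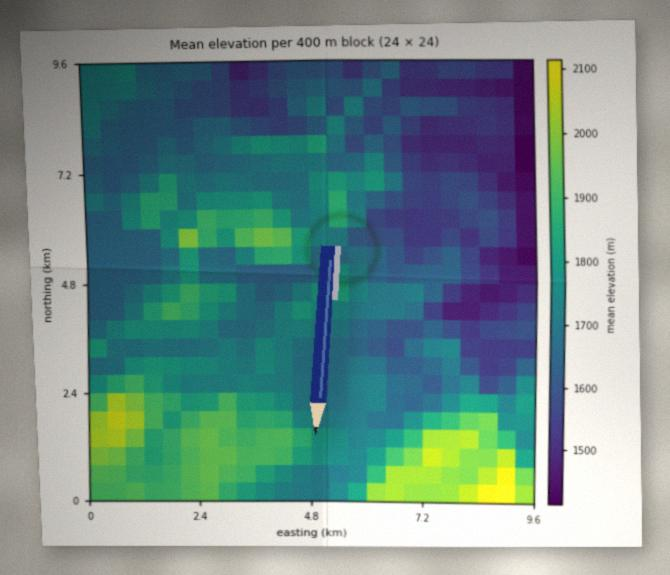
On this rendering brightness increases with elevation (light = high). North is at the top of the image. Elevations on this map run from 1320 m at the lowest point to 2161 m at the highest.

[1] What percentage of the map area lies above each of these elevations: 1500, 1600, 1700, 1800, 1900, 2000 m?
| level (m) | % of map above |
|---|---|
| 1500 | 95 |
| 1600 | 77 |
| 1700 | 50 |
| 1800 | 26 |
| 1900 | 15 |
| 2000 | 5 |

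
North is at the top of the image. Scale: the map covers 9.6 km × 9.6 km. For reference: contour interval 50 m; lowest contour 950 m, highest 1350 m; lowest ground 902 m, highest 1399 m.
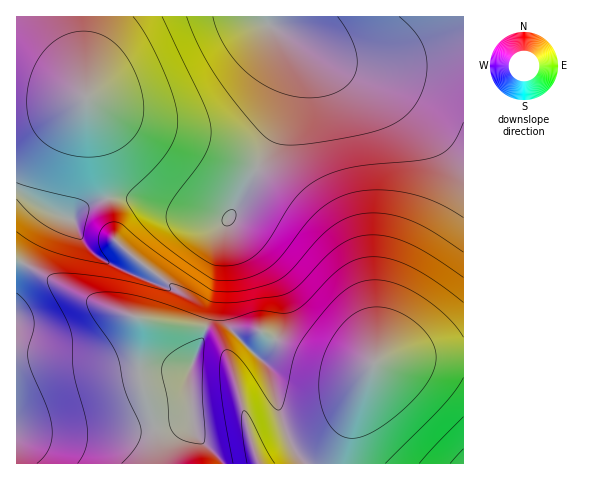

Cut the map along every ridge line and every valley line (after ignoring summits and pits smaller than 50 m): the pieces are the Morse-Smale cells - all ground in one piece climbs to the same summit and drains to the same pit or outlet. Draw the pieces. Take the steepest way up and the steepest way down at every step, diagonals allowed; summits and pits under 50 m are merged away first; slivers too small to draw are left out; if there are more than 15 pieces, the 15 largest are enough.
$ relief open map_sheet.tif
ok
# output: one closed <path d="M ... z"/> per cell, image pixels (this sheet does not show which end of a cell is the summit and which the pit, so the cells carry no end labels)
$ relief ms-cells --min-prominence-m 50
<path d="M463 16l-196 0 0 6 15 14 9 19 0 35-8 27-16 35-36 64-7 5-31-3-63-20-22 0-10 2-13 6-16 13-24-11-26-16-3 1 0 66 78 43 47 18-1 55 13 41 4 39 3 9 61-1-4-8-22-23-6-43 0-17 20-51 8-40 3-39 5-17 1 95 5 9 9 11 28 27 18 65 16 32 42-1 1-18 7-28 14-39 10-16 22-4 66-2z"/><path d="M266 16l-249 0-1 176 29 16 24 11 16-13 13-6 10-2 22 0 63 20 18 3 16-1 7-10 44-81 13-39 1-29-2-9-8-16-15-14z"/><path d="M18 260l-2 0 0 203 143 1-6-48-13-41 1-55-47-18z"/><path d="M463 357l-65 1-22 4-10 16-14 39-7 28-1 18 119 1z"/><path d="M225 225l-5 17-3 39-8 40-20 51 4 56 5 10 19 17 5 9 79 0-15-32-18-65-28-27-9-11-5-9z"/>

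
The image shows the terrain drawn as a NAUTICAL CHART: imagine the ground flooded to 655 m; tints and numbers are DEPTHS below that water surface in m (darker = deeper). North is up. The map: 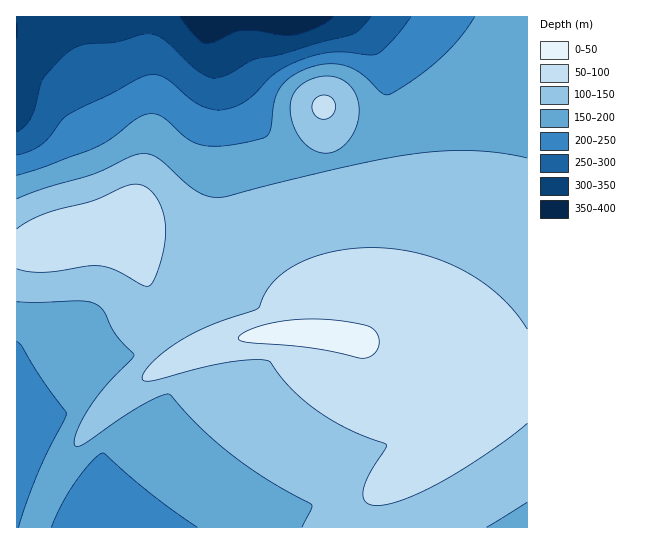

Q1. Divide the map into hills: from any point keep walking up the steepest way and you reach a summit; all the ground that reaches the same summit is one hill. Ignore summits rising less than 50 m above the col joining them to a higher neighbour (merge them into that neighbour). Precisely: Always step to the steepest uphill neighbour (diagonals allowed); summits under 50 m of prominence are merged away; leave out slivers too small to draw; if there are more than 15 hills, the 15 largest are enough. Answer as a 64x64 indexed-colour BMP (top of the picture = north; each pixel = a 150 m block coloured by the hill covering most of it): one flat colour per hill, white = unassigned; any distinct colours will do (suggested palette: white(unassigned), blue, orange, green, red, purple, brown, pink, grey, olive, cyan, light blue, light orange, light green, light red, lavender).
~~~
<image width="64" height="64" href="data:image/bmp;base64,Qk12CAAAAAAAAHYAAAAoAAAAQAAAAEAAAAABAAQAAAAAAAAIAAATCwAAEwsAABAAAAAAAAAA////ALR3HwAOf/8ALKAsACgn1gC9Z5QAS1aMAMJ34wB/f38AIr28AM++FwDox64AeLv/AIrfmACWmP8A1bDFABERERERERERERERERERERERERERERERERERERERERERERERERERERERERERERERERERERERERERERERERERERERERERERERERERERERERERERERERERERERERERERERERERERERERERERERERERERERERERERERERERERERERERERERERERERERERERERERERERERERERERERERERERERERERERERERERERERERERERERERERERERERERERERERERERERERERERERERERERERERERERERERERERERERERERERERERERERERERERERERERERERERERERERERERERERERERERERERERERERERERERERERERERERERERERERERERERERERERERERERERERERERERERERERERERERERERERERERERERERERERERERERERERERERERERERERERERERERERERERERERERERERERERERERERERERERERERERERESERERERERERERERERERERERERERERERERERERERERERIhEREREREREREREREREREREREREREREREREREREREREiIhERERERERERERERERERERERERERERERERERERERESIiIRERERERERERERERERERERERERERERERERERERERIiIiEREREREREREREREREREREREREREREREREREREREiIiIiERERERERERERERERERERERERERERERERERERESIiIiIhERERERERERERERERERERERERERERERERERERIiIiIiIhEREREREREREREREREREREREREREREREREREiIiIiIiIRERERERERERERERERERERERERERERERERESIiIiIiIiIRERERERERERERERERERERERERERERERERIiIiIiIiIiIREREREREREREREREREREREREREREREREiIiIiIiIiIiIRERERERERERERERERERERERERERERESIiIiIiIiIiIiIRERERERERERERERERERERERERERERIiIiIiIiIiIiIiIREREREREREREREREREREREREREREiIiIiIiIiIiIiIiERERERERERERERERERERERERERESIiIiIiIiIiIiIiIRERERERERERERERERERERERERERIiIiIiIiIiIiIiIhEREREREREREREREREREREREREREiIiIiIiIiIiIiIiERERERERERERERERERERERERERESIiIiIiIiIiIiIiIRERERERERERERERERERERERERERIiIiIiIiIiIiIiIhEREREREREREREREREREREREREREiIiIiIiIiIiIiIiERERERERERERERERERERERERERESIiIiIiIiIiIiIiIRERERERERERERERERERERERERERIiIiIiIiIiIiIiIhEREREREREREREREREREREREREREiIiIiIiIiIiIiIiERERERERERERERERERERERERERESIiIiIiIiIiIiIiIRERERERERERERERERERERERERERIiIiIiIiIiIiIiIiEREREREREREREREREREREREREREiIiIiIiIiIiIiIiIRERERERERERERERERERERERERESIiIiIiIiIiIiIiIhERERERERERERERERERERERERERIiIiIiIiIiIiIiIiEREREREREREREREREREREREREREiIiIiIiIiIiIiIiIhERERERERERERERERERERERERESIiIiIiIiIiIiIiIiERERERERERERERERERERERERERIiIiIiIiIiIiIiIiIREREREREREREREREREREREREREiIiIiIiIiIiIiIiIhERERERERERERERERERERERERESIiIiIiIiIiIiIiIiERERERERERERERERERERERERERIiIiIiIiIiIiIiIiIREREREzMzMxEREREREREREREREiIiIiIiIiIiIiIiIhEREREzMzMzMxERERERERERERESIiIiIiIiIiIiIiIiEREREzMzMzMzMRERERERERERERIiIiIiIiIiIiIiIiIREREzMzMzMzMzEREREREREREREiIiIiIiIiIiIiIiIhEREzMzMzMzMzMRERERERERERESIiIiIiIiIiIiIiIiERETMzMzMzMzMzERERERERERERIiIiIiIiIiIiIiIiIRETMzMzMzMzMzMREREREREREREiIiIiIiIiIiIiIiIhETMzMzMzMzMzMxERERERERERESIiIiIiIiIiIiIiIiERMzMzMzMzMzMzERERERERERERIiIiIiIiIiIiIiIiIRMzMzMzMzMzMzMREREREREREREiIiIiIiIiIiIiIiIhEzMzMzMzMzMzMxERERERERERESIiIiIiIiIiIiIiIiEzMzMzMzMzMzMzERERERERERERIiIiIiIiIiIiIiIiITMzMzMzMzMzMzMREREREREREREiIiIiIiIiIiIiIiITMzMzMzMzMzMzMRERERERERERESIiIiIiIiIiIiIiIhMzMzMzMzMzMzMxERERERERERERIiIiIiIiIiIiIiIiEzMzMzMzMzMzMxEREREREREREREiIiIiIiIiIiIiIiIzMzMzMzMzMzMxERERERERERERESIiIiIiIiIiIiIiIjMzMzMzMzMzMxERERERERERERER"/>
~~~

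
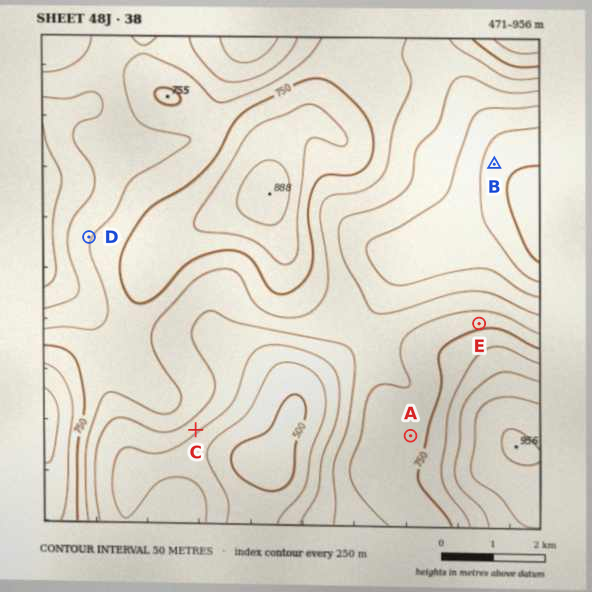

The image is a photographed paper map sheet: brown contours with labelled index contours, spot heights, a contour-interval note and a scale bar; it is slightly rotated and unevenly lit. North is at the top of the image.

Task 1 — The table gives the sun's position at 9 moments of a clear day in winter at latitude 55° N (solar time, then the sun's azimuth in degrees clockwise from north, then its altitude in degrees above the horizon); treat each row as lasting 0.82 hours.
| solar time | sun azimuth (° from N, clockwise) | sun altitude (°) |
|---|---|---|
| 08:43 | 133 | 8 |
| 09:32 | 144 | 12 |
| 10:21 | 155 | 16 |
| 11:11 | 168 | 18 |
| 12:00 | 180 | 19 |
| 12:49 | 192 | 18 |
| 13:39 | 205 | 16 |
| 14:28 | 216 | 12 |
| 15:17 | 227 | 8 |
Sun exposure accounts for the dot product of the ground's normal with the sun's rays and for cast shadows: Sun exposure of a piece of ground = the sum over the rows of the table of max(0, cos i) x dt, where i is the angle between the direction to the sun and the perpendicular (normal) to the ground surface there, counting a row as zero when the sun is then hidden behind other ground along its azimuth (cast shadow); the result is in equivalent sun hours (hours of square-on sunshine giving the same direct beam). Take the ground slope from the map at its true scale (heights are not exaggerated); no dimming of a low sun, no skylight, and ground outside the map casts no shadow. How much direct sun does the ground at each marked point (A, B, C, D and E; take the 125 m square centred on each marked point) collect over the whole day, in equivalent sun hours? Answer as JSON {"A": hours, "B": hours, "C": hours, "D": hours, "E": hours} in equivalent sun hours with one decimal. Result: {"A": 1.7, "B": 2.0, "C": 2.6, "D": 1.6, "E": 0.9}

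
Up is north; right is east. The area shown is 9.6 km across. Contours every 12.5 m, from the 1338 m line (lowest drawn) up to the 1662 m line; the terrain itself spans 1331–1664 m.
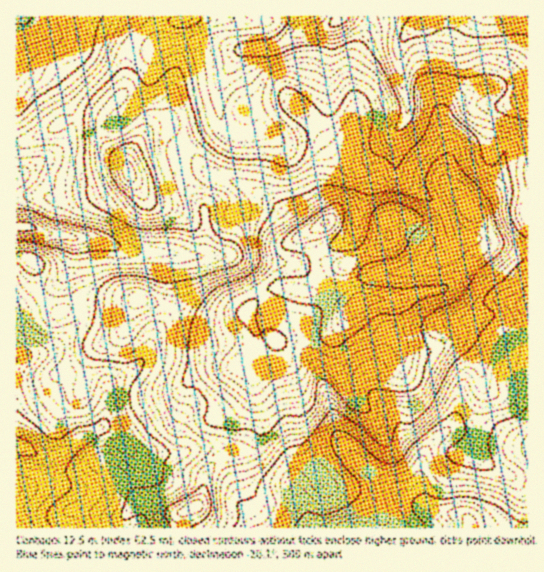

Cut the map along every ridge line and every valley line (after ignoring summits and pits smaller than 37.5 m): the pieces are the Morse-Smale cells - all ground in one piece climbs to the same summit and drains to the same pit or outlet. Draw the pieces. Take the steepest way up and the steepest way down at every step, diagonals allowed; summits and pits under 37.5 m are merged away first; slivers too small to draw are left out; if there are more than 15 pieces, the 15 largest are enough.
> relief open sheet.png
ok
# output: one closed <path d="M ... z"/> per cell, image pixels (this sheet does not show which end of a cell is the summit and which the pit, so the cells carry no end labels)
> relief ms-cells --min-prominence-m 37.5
<path d="M501 244l-14 0-42 44-23 4-19 8-10 1-22-2-12 2-14-22 0-13-2-1-7 8-7 13-1 7 5 7-10-7-46-6-15 8-17 16 3 10 9 13-2 13-7 10 0 5 5 9 2 27-7 21-1 18-11 16 0 4 8 44 9 13 6 14 269-1 0-278z"/><path d="M527 16l-156 1-2 12-20 40 0 14 6 15 1 15-8 41-11 15-5 12-1 9 4 21-10 13-12 7-1 4 3 11 8 14 11 5 11 1 0 13 14 22 12-2 27 2 24-9 20-3 7-4 14-18 24-23 41 3z"/><path d="M23 257l-7 1 1 233 5-3 7-9 4-16 0-11 9 4 15-1 8-4 17-15 20-9 15 9 20 20 14-3 23 2 29-8 24 0 8 6 6-6 6-10 1-18 7-21-2-27-5-9 0-5 9-16 0-7-12-21-19 8-16 2-19-6-17-9-35-9-12 2-40-2-29 13-19-18-4-8 0-21-2-4z"/><path d="M370 16l-185 0-9 10-1 15 48 4 20 5-8 8-15 29-1 23 2 12-35 23 1 5 26 25 36 12 14 9 25 21 13 18 24-11 10-13-4-21 1-9 5-12 11-15 8-41-1-15-6-15 0-14 20-40z"/><path d="M247 212l-20 4-21 0-1 30-3 10-17 0-19-4-31 0-40-13-18 0-14-4-17-2-16-6-13 0-1 30 7 0 10 5 2 24 9 15 14 11 29-13 22 2 18 0 12-2 35 9 24 12 23 3 24-10 17-18 15-8 46 6 7 4-2-6 4-12 11-13-13-2-7-5-10-17-1-7 3-5-21 10-8 0-20-21-7-4z"/><path d="M102 427l-20 9-17 15-8 4-15 1-9-2-4 25-7 9-6 3 1 37 162 0 2-14 13-6 7-10 3-19 4-9 10-10 17-7-8-6-24 0-29 8-23-2-14 3-20-20z"/><path d="M85 119l-12 0-2 15-4 8-10 10-41 26 0 48 14 1 16 6 17 2 14 4 18 0 40 13 31 0 19 4 17 0 3-10 0-29-15 0-15-8-26-8-18-24-7-16-17-15-6-11-1-13z"/><path d="M130 16l-113 0-1 43 37 23 14 21 6 16 26 2 4-7 21-23 1-36 7-13 11-9z"/><path d="M143 32l-11 10-7 13-1 36-21 23-3 7 1 14 6 11 19 18 5-11 12-18 8-8 16-9 2-5 7-40 0-28-9-2-8 2-9-5z"/><path d="M190 41l-15 1 2 16-8 55-6 8-15 9 11-3 8 1 18 19 36-25-2-12 1-23 15-29 8-8z"/><path d="M195 164l-12 0-3 2 0 3 7 17 16 20 3 10 21 0 15-4 13 1 11 6 20 21 8 0 9-5-7-5-8-13-9-9-24-17-13-7-27-8z"/><path d="M235 453l-17 7-10 10-4 9-3 19-7 10-13 6 0 14 78-1-6-13-9-13z"/><path d="M17 60l-1 81 10 0 19-8 27-16-5-14-14-21z"/><path d="M179 165l-36 12-12 0 18 24 26 8 15 8 15-1-2-10-19-25z"/><path d="M163 127l-14 4-18 22-4 13 4 10 12 1 37-12-1-11 5-8-14-17z"/>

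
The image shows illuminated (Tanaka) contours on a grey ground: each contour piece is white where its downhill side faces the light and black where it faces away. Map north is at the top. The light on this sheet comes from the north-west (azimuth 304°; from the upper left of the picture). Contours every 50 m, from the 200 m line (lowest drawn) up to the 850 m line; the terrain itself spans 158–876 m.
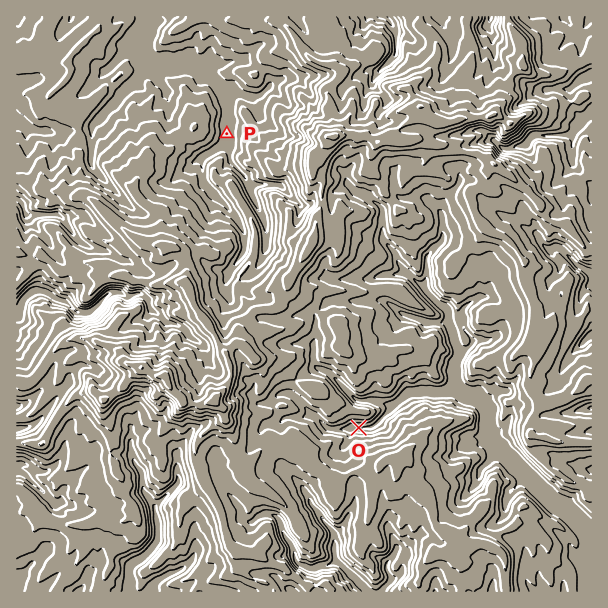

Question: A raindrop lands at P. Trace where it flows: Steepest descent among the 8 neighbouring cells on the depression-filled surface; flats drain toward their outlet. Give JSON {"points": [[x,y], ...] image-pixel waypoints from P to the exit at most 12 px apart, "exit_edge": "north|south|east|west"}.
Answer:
{"points": [[227, 134], [228, 123], [228, 111], [227, 99], [221, 87], [209, 75], [197, 66], [185, 63], [173, 63], [161, 63], [149, 60], [143, 48], [144, 36], [146, 24], [146, 17]], "exit_edge": "north"}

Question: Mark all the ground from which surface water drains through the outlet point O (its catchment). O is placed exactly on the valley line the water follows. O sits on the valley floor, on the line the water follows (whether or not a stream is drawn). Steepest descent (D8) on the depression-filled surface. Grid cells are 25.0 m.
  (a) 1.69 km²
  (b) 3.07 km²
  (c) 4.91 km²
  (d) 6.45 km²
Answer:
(b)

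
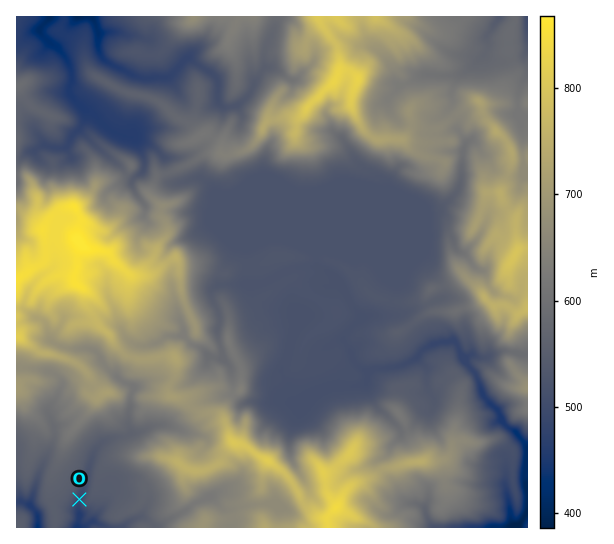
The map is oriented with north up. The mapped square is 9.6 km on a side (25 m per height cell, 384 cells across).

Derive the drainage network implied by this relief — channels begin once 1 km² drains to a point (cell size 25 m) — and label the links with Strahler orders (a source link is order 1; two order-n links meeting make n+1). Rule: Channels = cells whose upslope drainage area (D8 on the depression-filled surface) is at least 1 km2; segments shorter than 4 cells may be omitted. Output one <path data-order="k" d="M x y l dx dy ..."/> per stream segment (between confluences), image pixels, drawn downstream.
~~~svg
<path data-order="2" d="M514 527l7 0"/><path data-order="1" d="M95 517l-1 1 0 3-4 1-5 5-7 0"/><path data-order="1" d="M239 507l-4 0-5 3-5 0-12-12-3 1-5 0-2 2-9 2-5 6-11 5-3 3-6 2-8 7-6 0-1 1"/><path data-order="1" d="M410 503l7 0 8 6 1 2 0 4 4 8 4 4 80 0"/><path data-order="1" d="M506 486l0 7 3 6 0 8 1 2 0 10 1 2 0 4 3 2"/><path data-order="2" d="M130 434l-4 3-9 0-2 1-8 1-6 4-6 6-2 9-3 4 0 4-3 7-2 14-7 15 0 8 1 1-1 16"/><path data-order="1" d="M401 433l0-3-27-27-1-4-6-6 0-8-1-2"/><path data-order="1" d="M170 426l-12-1-1 1-8 1-11 6-7 0-1 1"/><path data-order="1" d="M49 414l1 5 4 7 0 13-4 8 0 3-4 7 0 2-7 12-1 8-4 10 0 4-4 9 0 4 8 9 0 12"/><path data-order="1" d="M299 414l2-8 12-12"/><path data-order="2" d="M313 394l1-1 8-2 8-4 5 0 2-1 21 0 1-1 4 0 3-2"/><path data-order="1" d="M430 393l-3-4 0-7-1-1 0-14-8-8 0-2"/><path data-order="2" d="M366 383l1-8 7-5"/><path data-order="3" d="M374 370l1-1 11 0 1-2 8 0 2-1 4 0 12-5 5-4"/><path data-order="3" d="M467 365l8 8 2 2 0 3 4 8 0 4 1 0 0 5 13 14 2 0 2 4 0 6 8 8 8 4 0 2 11 12 0 26-1 2 0 8 2 4 0 25-4 9-2 3 0 5"/><path data-order="1" d="M486 358l-7 0-4-3-5 0-3 2 0 8"/><path data-order="3" d="M418 357l0-2 8-8 8-4 4 0 1-1 15 0 5 7 0 6 2 3 6 7"/><path data-order="1" d="M121 329l2 5 10 9 6 3 7 0 1-1 4 0 2-2 6-1 6-5 2 0 2-2 10 0 4 3 3 0 8 8 5 1 11 11 11 0 1-1 0-7-3-5 0-4-1-2 1-25-8-17 0-7 4-4 3-1 45-2 7-2 9-7 12-5 6 0 1-2 20 0"/><path data-order="1" d="M297 326l-6 11-2 16-2 1-1 7-4 6 0 7 5 7 0 13 10 9 4 0 8-8 4-1"/><path data-order="3" d="M355 323l-8 8-4 7 0 3 6 6 5 15 7 7 2 1 11 0"/><path data-order="1" d="M370 315l-4 2-7 6-4 0"/><path data-order="1" d="M25 301l-2 8 7 6 11 4 5 4 3 15 2 4 8 4 8 1 2 2 21 0 5 2 4 4 2 6 13 14 1 0 6 6 8 4 2 0 2 2 0 6-3 5 0 11-1 1 0 16 1 1 0 7"/><path data-order="1" d="M481 270l-4-1-8-10-15-13 0-4-3-5-5-6-16 0-23 23-24 0"/><path data-order="3" d="M318 267l16 8 9 10 3 5 0 4 4 8 9 11-1 8-3 2"/><path data-order="3" d="M317 258l0 8 1 1"/><path data-order="2" d="M383 254l-64 0-2 3"/><path data-order="1" d="M234 241l43 0 1 1 7 0 5 3 3 0 4 2 4 0 2 3 6 1 8 7"/><path data-order="2" d="M317 235l0 22"/><path data-order="1" d="M145 214l0-9-6-6-5-8-3-6 2-6 8-6 4-6 0-8-8-17-3-4-1 0 0-1-7 0-16-7-20-19-8-4"/><path data-order="1" d="M317 213l0 22"/><path data-order="1" d="M46 146l3 0 1 1 5 0 2 2 5 0 1-2 3 0 3-2 2-8 10-10 4-6 0-10-3-4"/><path data-order="1" d="M466 143l-3 6 0 10-1 2 0 17-1 1 0 4-3 7-19 20-12 0-44 44"/><path data-order="1" d="M345 142l6 9 6 11 9 9 0 12-49 52"/><path data-order="1" d="M518 110l0-16 5-13 4-6 0-9-2-7 0-4 2-4 0-34"/><path data-order="2" d="M82 107l-11-10-2-7 2-7 0-13-5-12-12-13-4-2-9-9 0-5 8-10 0-2"/><path data-order="1" d="M291 81l-13-11-12-3-9 11-4 8 0 3-4 6-10 10-2 1-4 0-2 1-8 0-5-5 0-20-1-1 0-3-6-5-4-2-8-5-9-8-3 0-17 19-3 0-1 1-25 0-2-1-4 0-8-4-2-3-6-1-10-6-7-5-4-9 0-19-5-12-2-1-14 0"/><path data-order="1" d="M387 61l6 10 0 6 1 2 7 6 8-2 6-5 6-3 4 0 1-1 7 0 1 1 23 0 1-1 3 0 12-8 13-13 3-7 0-3-2-1 0-8 6-5 1-4 5-8"/>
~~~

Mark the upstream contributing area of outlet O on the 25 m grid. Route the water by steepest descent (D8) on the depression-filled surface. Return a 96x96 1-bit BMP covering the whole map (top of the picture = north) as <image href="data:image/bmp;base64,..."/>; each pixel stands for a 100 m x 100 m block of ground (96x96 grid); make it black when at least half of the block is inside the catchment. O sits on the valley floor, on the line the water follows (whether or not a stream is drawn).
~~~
<image width="96" height="96" href="data:image/bmp;base64,Qk2+BAAAAAAAAD4AAAAoAAAAYAAAAGAAAAABAAEAAAAAAIAEAAATCwAAEwsAAAIAAAAAAAAA////AAAAAAAAAAAAAAAAAAAAAAAAAAAAAAAAAAAAAAAAAAAAAAAAAAAAAAAAAAAAAAAAAAAAAAAAAAAAAAAAAAAAAAAADAAAAAAAAAAAAAAAHgAAAAAAAAAAAAAAPgAAAAAAAAAAAAAAfgAAAAAAAAAAAAAA/wAAAAAAAAAAAAAB/wAAAAAAAAAAAAAB/wAB+AAAAAAAAAAA/4AD/AAAAAAAAAAA/////gAAAAAAAAAAf////wAAAAAAAAAAf////4AAAAAAAAAAf////wAAAAAAAAAAP////wAAAAAAAAAAH////wAAAAAAAAAAH////gAAAAAAAAAAD////gAAAAAAAAAAB///+AAAAAAAAAAAA///gAAAAAAAAAAAAf//AAAAAAAAAAAAAP/+AAAAAAAAAAAAAP/4AAAAAAAAAAAAAf/4AAAAAAAAAAAAA//4AAAAAAAAAAAAA//8AAAAAAAAAAAAB//8AAAAAAAAAAAAD//8AAAAAAAAAAAAP//8AAAAAAAAAAAB//AAAAAAAAAAAAAP/+AAAAAAAAAAAAA//8AAAAAAAAAAAAB//8AAAAAAAAAAAAD//4AAAAAAAAAAAAD//wAAAAAAAAAAAAD//gAAAAAAAAAAAAD//gAAAAAAAAAAAAD//AAAAAAAAAAAAAD//AAAAAAAAAAAAAD/+AAAAAAAAAAAAAD/+AAAAAAAAAAAAAD/+AAAAAAAAAAAAAD/8AAAAAAAAAAAAAD/4AAAAAAAAAAAAAB/4AAAAAAAAAAAAAAf4AAAAAAAAAAAAAAH8AAAAAAAAAAAAAAH8AAAAAAAAAAAAAAH8AAAAAAAAAAAAAAH8AAAAAAAAAAAAAAH8AAAAAAAAAAAAAAH8AAAAAAAAAAAAAAH8AAAAAAAAAAAAAAH8AAAAAAAAAAAAAAD8AAAAAAAAAAAAAAB8AAAAAAAAAAAAAAA4AAAAAAAAAAAAAAAAAAAAAAAAAAAAAAAAAAAAAAAAAAAAAAAAAAAAAAAAAAAAAAAAAAAAAAAAAAAAAAAAAAAAAAAAAAAAAAAAAAAAAAAAAAAAAAAAAAAAAAAAAAAAAAAAAAAAAAAAAAAAAAAAAAAAAAAAAAAAAAAAAAAAAAAAAAAAAAAAAAAAAAAAAAAAAAAAAAAAAAAAAAAAAAAAAAAAAAAAAAAAAAAAAAAAAAAAAAAAAAAAAAAAAAAAAAAAAAAAAAAAAAAAAAAAAAAAAAAAAAAAAAAAAAAAAAAAAAAAAAAAAAAAAAAAAAAAAAAAAAAAAAAAAAAAAAAAAAAAAAAAAAAAAAAAAAAAAAAAAAAAAAAAAAAAAAAAAAAAAAAAAAAAAAAAAAAAAAAAAAAAAAAAAAAAAAAAAAAAAAAAAAAAAAAAAAAAAAAAAAAAAAAAAAAAAAAAAAAAAAAAAAAAAAAAAAAAAAAAAAAAAAAAAAAAAAAAAAAAAAAAAAAAAAAAAAAAAAAAAAAAAAAAAAAAAAAAAAAAAAAAAAAAAAAAAAAAAAAAAAAAAAAAAAAAAAAAAAAAAAAAAAAAAAAAAA="/>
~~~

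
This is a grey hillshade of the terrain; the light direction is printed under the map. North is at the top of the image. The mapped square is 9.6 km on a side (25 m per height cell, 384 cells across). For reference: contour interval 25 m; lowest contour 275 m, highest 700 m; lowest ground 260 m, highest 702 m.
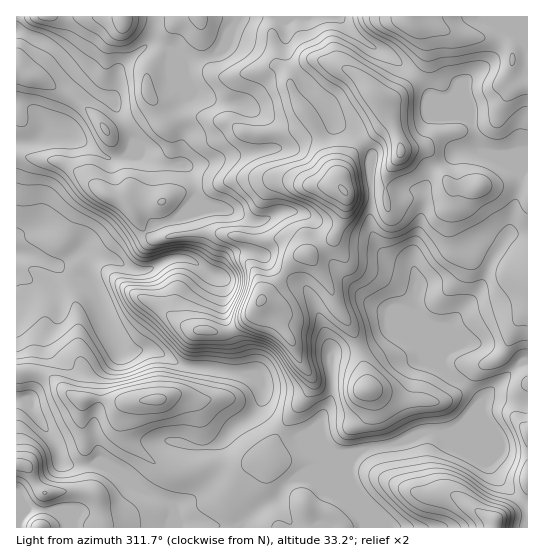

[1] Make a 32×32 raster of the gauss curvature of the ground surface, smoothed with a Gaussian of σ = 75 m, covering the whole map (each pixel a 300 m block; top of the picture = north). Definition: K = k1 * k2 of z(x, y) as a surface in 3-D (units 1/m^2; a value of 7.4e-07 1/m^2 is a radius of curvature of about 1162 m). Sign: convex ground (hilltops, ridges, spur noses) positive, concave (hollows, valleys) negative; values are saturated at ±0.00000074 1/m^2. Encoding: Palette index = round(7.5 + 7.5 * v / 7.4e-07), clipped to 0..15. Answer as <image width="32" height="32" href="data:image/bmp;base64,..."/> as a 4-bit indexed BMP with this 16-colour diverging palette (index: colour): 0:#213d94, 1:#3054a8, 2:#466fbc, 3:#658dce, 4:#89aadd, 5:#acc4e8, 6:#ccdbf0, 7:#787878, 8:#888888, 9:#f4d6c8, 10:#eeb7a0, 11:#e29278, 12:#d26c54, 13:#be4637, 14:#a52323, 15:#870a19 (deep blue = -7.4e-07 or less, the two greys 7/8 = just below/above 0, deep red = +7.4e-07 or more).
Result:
<image width="32" height="32" href="data:image/bmp;base64,Qk12AgAAAAAAAHYAAAAoAAAAIAAAACAAAAABAAQAAAAAAAACAAATCwAAEwsAABAAAAAAAAAAlD0hAKhUMAC8b0YAzo1lAN2qiQDoxKwA8NvMAHh4eACIiIgAyNb0AKC37gB4kuIAVGzSADdGvgAjI6UAGQqHAFxnh3d4h3eIh3iHiHaJecaFeId3eIeId4iHd3eYd3ZzmHaJeHh3h3h3eHd3p4mJh4a4Z4iIh3eIh3d3h4eIeXmph3h3d4d3iId3d3eHd3iVd3d3h4iHeIh4h2h3h3h4mHh3eHd4d3h3Z3eXiIh3d3h3eIaIiHiIeHiJZ3d4p3d3iImEiJl3iXiFVIyneIZ4iIVoZpiIeHd5hrV4h4d3eHeIeIi4ZxeGjJiJdniId3eJh4iIh5iph3lainV3d3iIZ4eHeHeHm4CGZ3eIiId4d4eIh3hndneE6HhniIiHeId3d4d4j3d3ioqHeHmHd3eHd3h3dUmYmK84WIdnd3h3h4iHh3aEZneHOmeIiHeHiIeId4eHibiXhVh4h3iGmHeHeHh3iIZ4dXp3eHdYeHd3d4d4h3h4d4d6V4mHR3p3iIiIiIeJd4l3eYh4eNdYd3d4d3iXiHh4dneIaIiodoiHmnd3doh4d4iHiHd5t3Z4aHd3d4h1aIeId2eJd2W6xnh3eHd4i3iIeHiXd3d2dXd4d3iIiHlneHeIiHiIiHd5h3iIeHdniIeId4iIiIiIiHeHeIh3d4iIeIeHiIeHiGd4eIeIeHeHiHd3h3Z4d3hmeIh3h3h3dneHiId2mIiId3iIeGiHh5eHiHiHh4h1eHh4h3dMdoe4aHh3h3eGdpiYd4iH"/>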